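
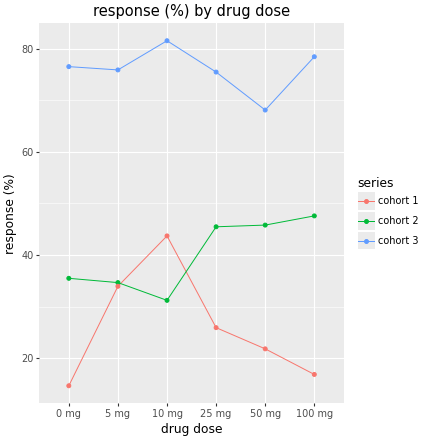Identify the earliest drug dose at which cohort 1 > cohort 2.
10 mg

5 mg: cohort 1 ≈ 30 vs cohort 2 ≈ 30 (not yet); 10 mg: cohort 1 ≈ 40 vs cohort 2 ≈ 30 (first crossover).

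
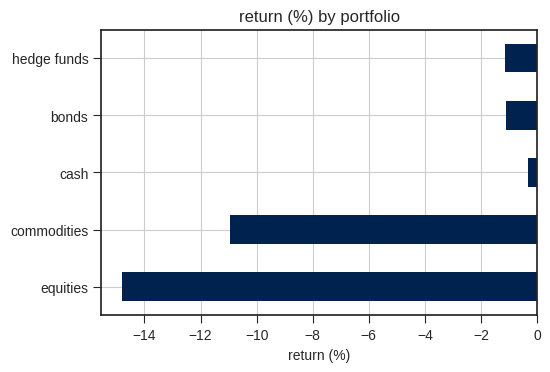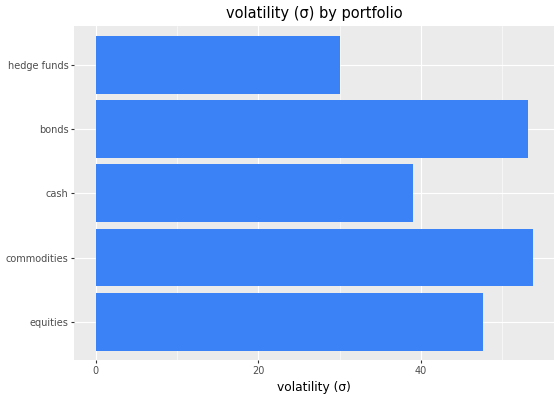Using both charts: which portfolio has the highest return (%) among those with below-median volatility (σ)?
Chart 2 median volatility (σ) ≈ 50; below-median portfolios: cash, hedge funds. Among those, cash has the highest return (%) (≈ 0).

cash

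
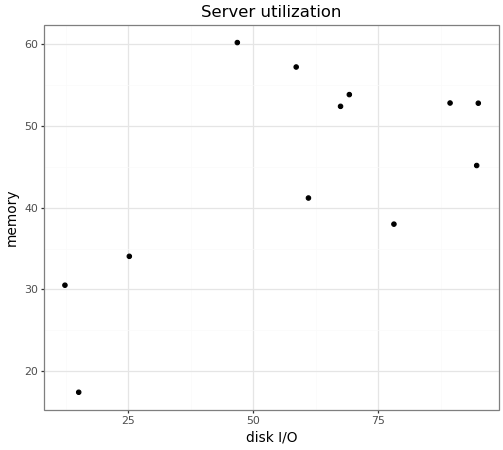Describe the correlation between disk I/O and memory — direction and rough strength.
positive, moderate

Points are positively correlated; moderate (|r| ≈ 0.6).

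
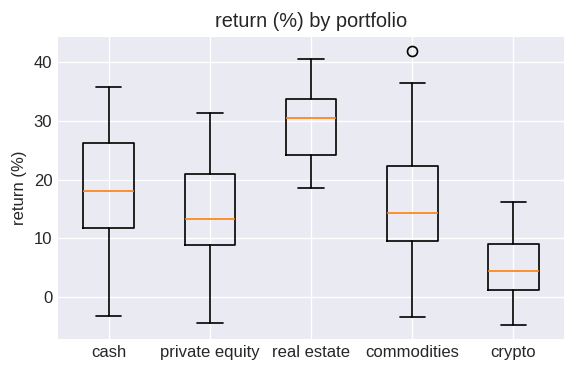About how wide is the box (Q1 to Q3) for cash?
≈ 15

Q3 ≈ 25, Q1 ≈ 10; IQR ≈ 15.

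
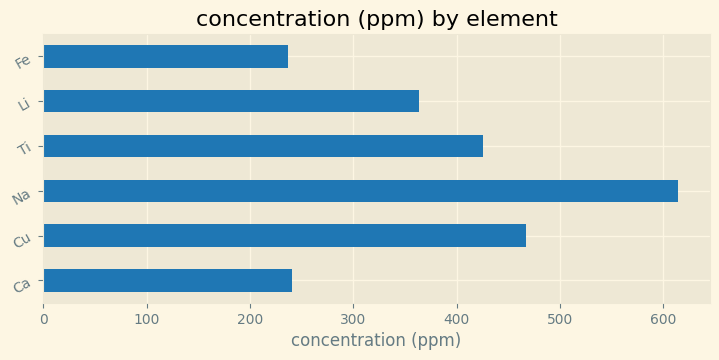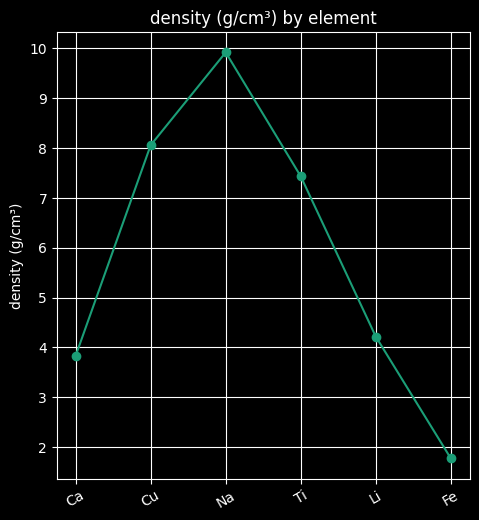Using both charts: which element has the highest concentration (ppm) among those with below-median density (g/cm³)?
Li

Chart 2 median density (g/cm³) ≈ 6; below-median elements: Ca, Li, Fe. Among those, Li has the highest concentration (ppm) (≈ 400).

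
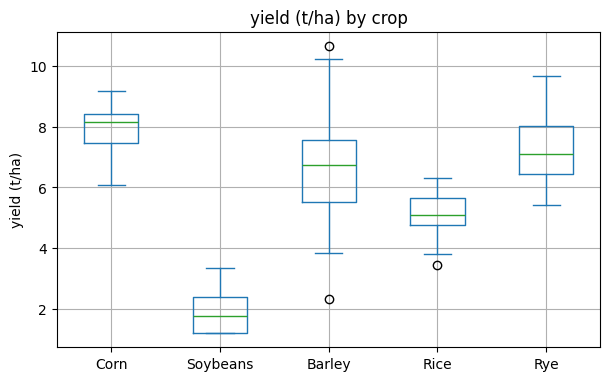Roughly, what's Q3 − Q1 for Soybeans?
≈ 1

Q3 ≈ 2, Q1 ≈ 1; IQR ≈ 1.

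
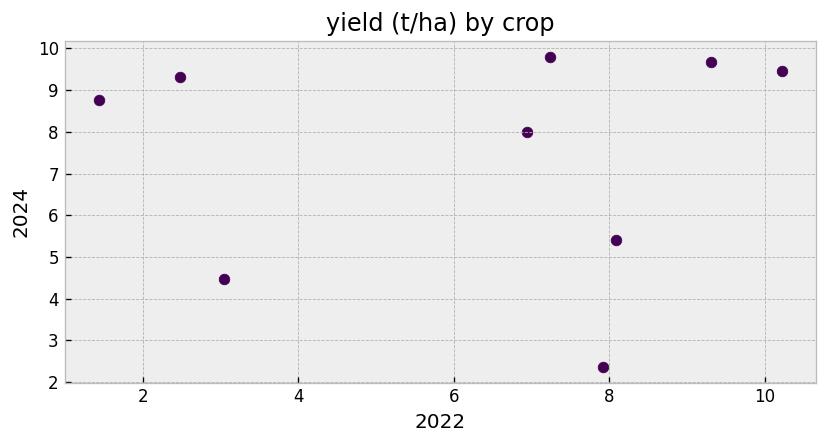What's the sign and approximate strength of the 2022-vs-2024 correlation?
Points are roughly uncorrelated; weak (|r| ≈ 0.0).

no clear correlation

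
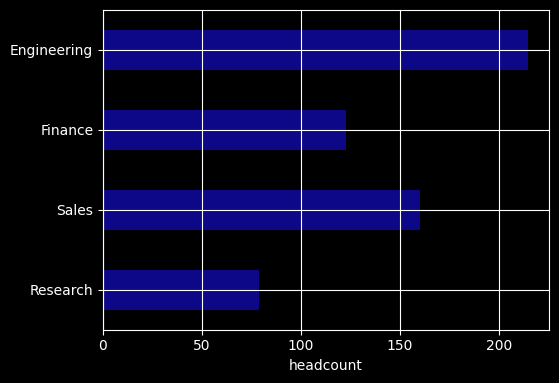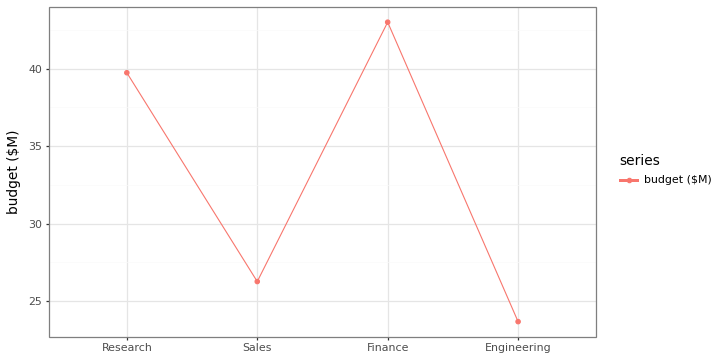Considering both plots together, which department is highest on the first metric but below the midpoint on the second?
Engineering

Chart 2 median budget ($M) ≈ 35; below-median departments: Sales, Engineering. Among those, Engineering has the highest headcount (≈ 220).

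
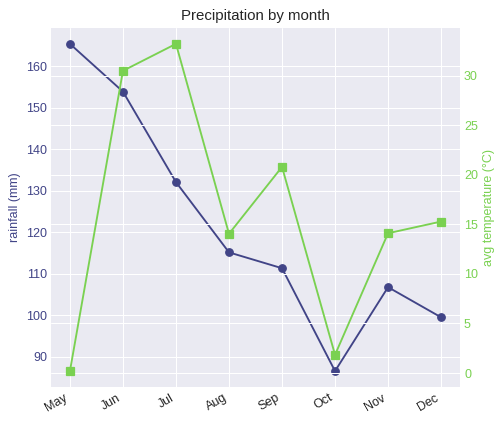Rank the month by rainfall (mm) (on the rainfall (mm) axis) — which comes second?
Jun

Top 3 (on the rainfall (mm) axis): May ≈ 170, Jun ≈ 150, Jul ≈ 130.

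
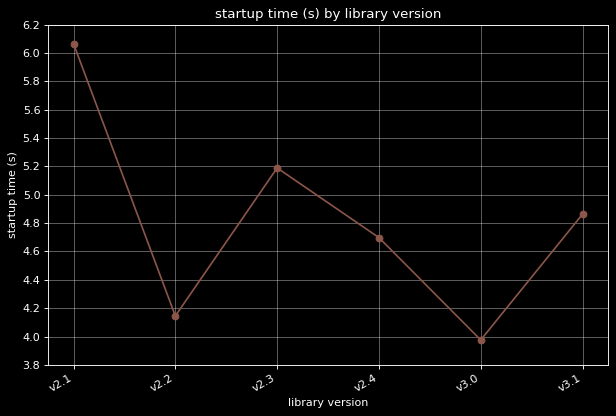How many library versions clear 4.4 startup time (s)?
4

Above 4.4: v2.1, v2.3, v2.4, v3.1.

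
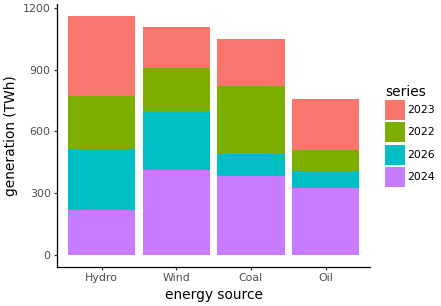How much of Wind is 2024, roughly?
≈ 400

2024 top ≈ 400, bottom ≈ 0; segment ≈ 400.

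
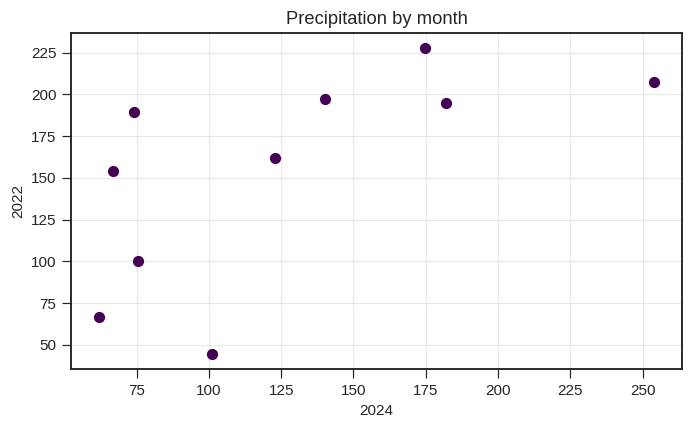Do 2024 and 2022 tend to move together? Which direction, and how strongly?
Points are positively correlated; moderate (|r| ≈ 0.6).

positive, moderate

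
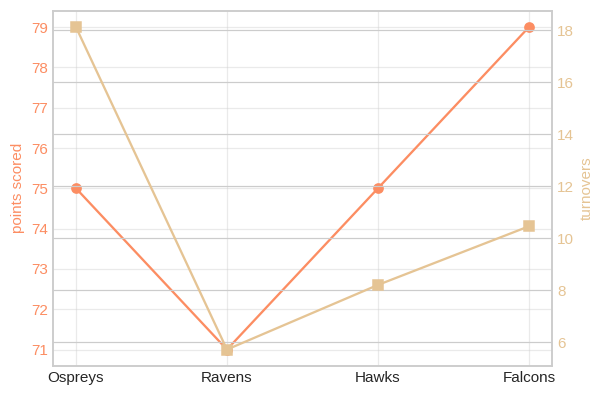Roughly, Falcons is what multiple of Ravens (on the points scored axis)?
≈ 1.11×

Falcons ≈ 79, Ravens ≈ 71; 79/71 ≈ 1.11.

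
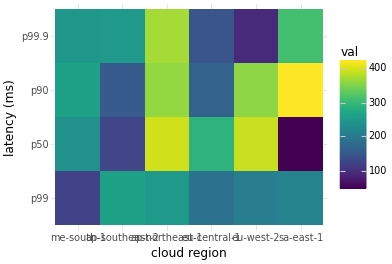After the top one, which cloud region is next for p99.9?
sa-east-1

Top 3 for p99.9: ap-northeast-1 ≈ 350, sa-east-1 ≈ 300, ap-southeast-2 ≈ 250.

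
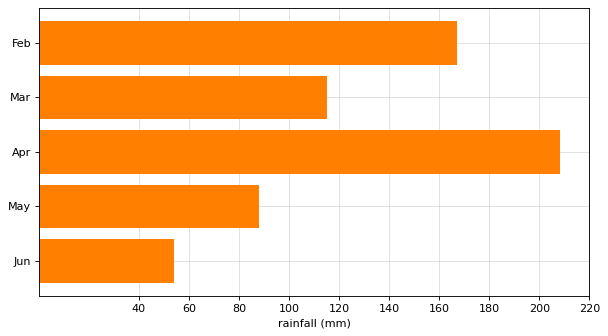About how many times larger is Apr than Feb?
Apr ≈ 200, Feb ≈ 160; 200/160 ≈ 1.25.

≈ 1.25×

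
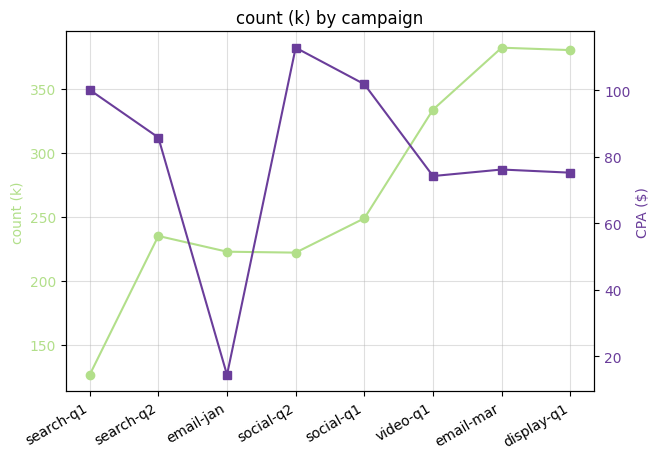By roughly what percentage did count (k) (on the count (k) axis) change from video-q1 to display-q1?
video-q1 ≈ 325, display-q1 ≈ 375; (375 − 325) / 325 ≈ +15.4%.

≈ +15.4%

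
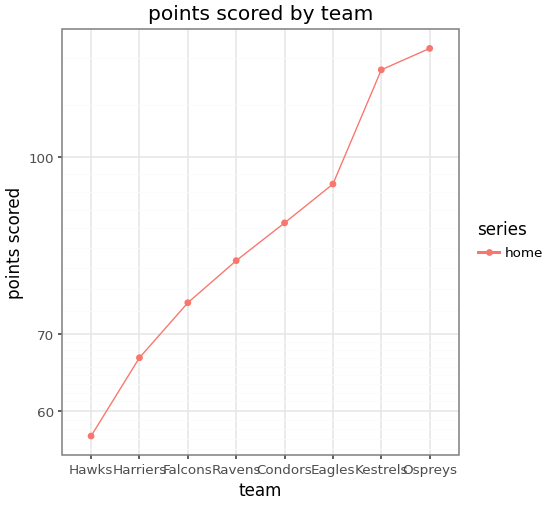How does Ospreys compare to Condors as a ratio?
Ospreys ≈ 120, Condors ≈ 90; 120/90 ≈ 1.33.

≈ 1.33×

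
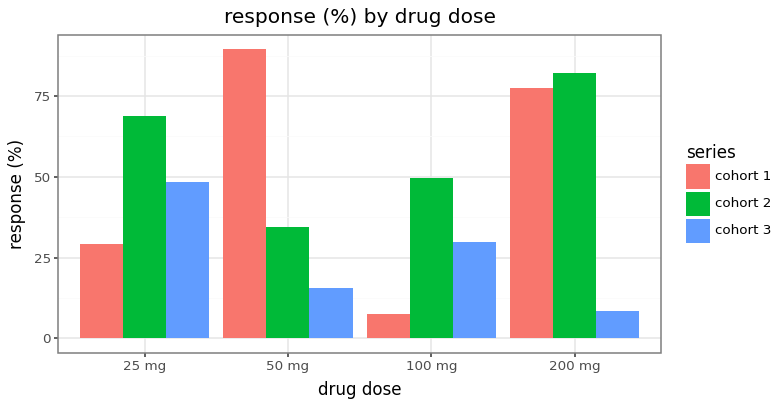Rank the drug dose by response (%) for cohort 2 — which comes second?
Top 3 for cohort 2: 200 mg ≈ 80, 25 mg ≈ 70, 100 mg ≈ 50.

25 mg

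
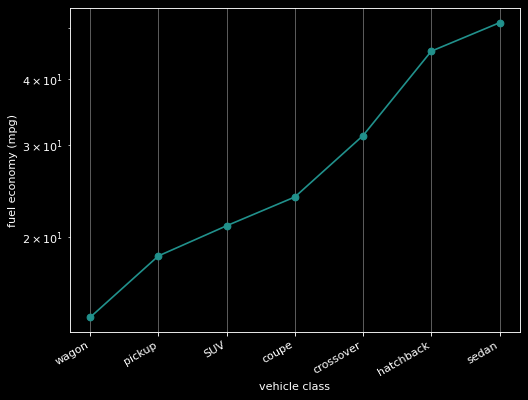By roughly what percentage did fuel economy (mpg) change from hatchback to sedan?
hatchback ≈ 45, sedan ≈ 50; (50 − 45) / 45 ≈ +11.1%.

≈ +11.1%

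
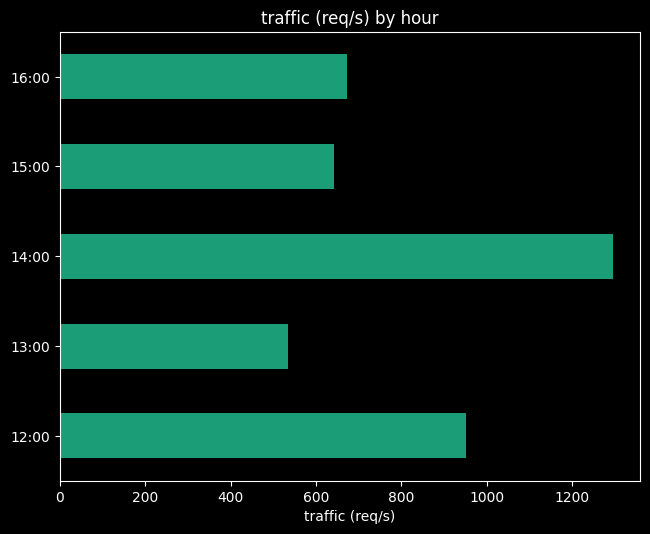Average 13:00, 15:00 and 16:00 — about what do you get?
(600 + 600 + 600) / 3 ≈ 600.

≈ 600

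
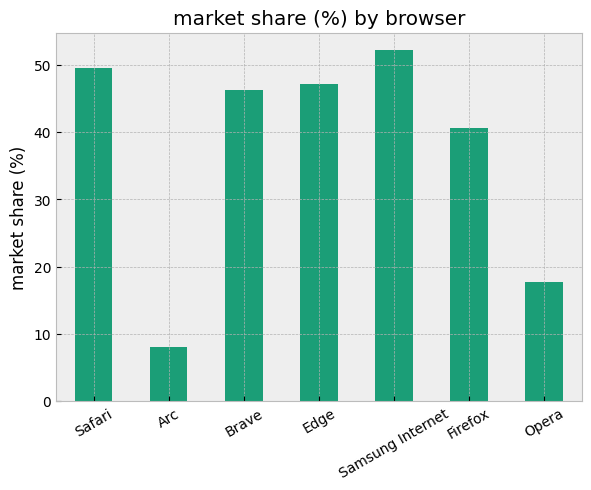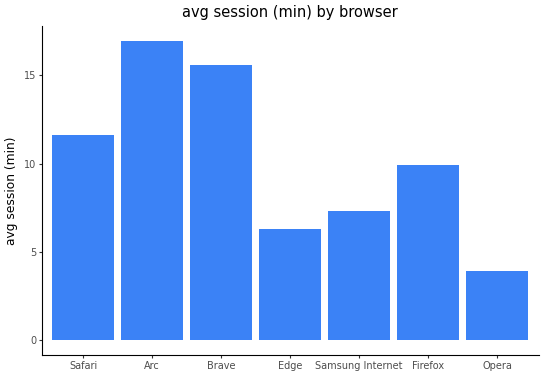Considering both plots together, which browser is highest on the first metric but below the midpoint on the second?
Chart 2 median avg session (min) ≈ 10; below-median browsers: Edge, Samsung Internet, Opera. Among those, Samsung Internet has the highest market share (%) (≈ 50).

Samsung Internet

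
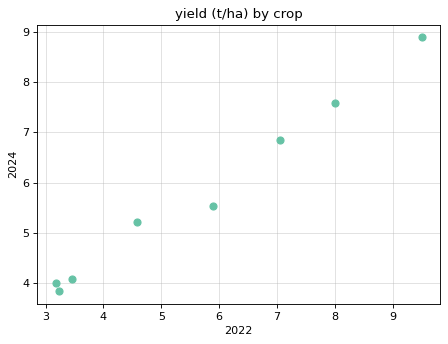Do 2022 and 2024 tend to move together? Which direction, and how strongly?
Points are positively correlated; strong (|r| ≈ 1.0).

positive, strong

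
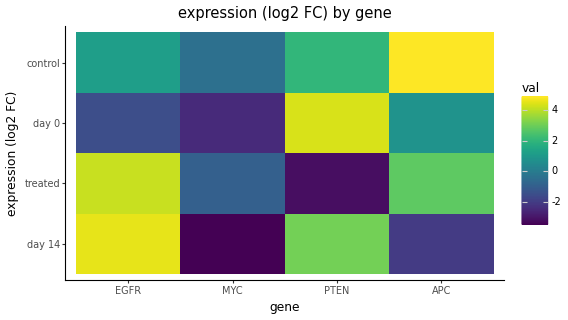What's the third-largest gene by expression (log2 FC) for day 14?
APC

Top 4 for day 14: EGFR ≈ 5, PTEN ≈ 3, APC ≈ -2, MYC ≈ -3.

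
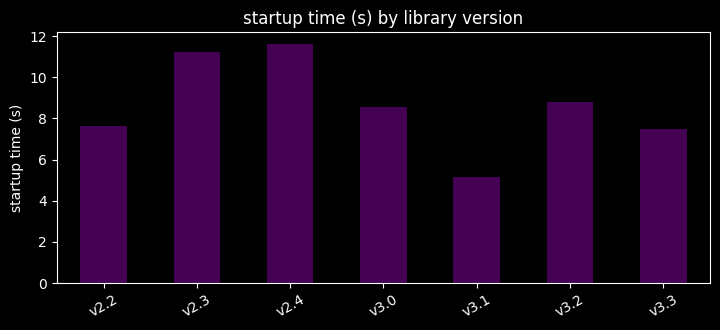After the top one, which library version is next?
v2.3

Top 3: v2.4 ≈ 12, v2.3 ≈ 11, v3.2 ≈ 9.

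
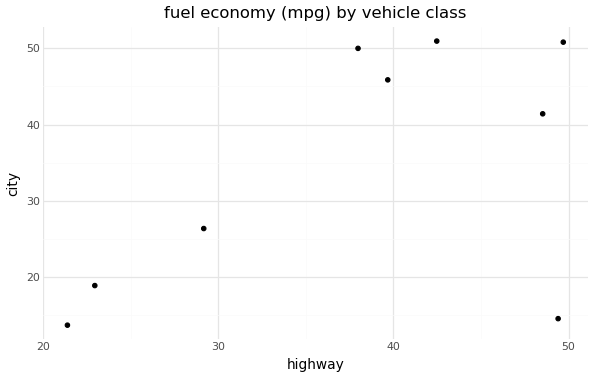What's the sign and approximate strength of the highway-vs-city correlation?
Points are positively correlated; moderate (|r| ≈ 0.5).

positive, moderate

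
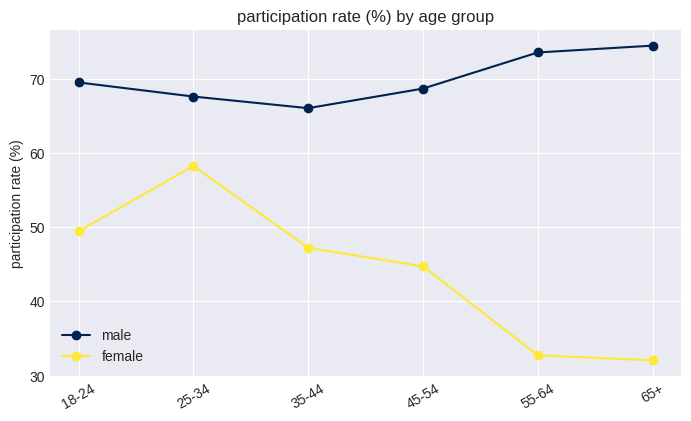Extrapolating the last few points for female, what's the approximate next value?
Last three: 45, 35, 30 → slope ≈ -7.5/step → next ≈ 22.5.

≈ 22.5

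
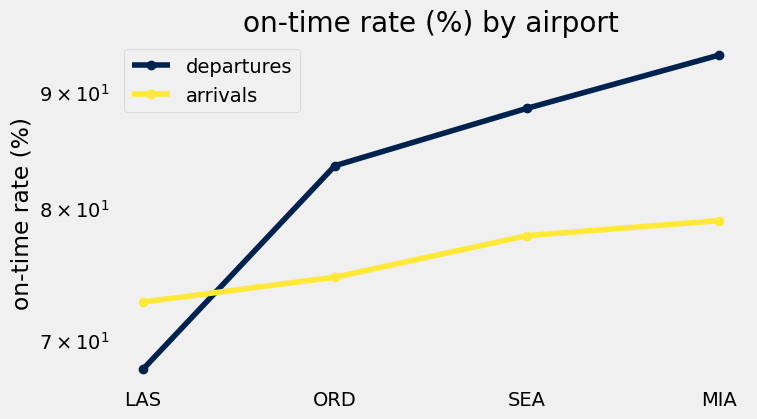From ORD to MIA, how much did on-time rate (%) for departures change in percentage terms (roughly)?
≈ +11.8%

ORD ≈ 85, MIA ≈ 95; (95 − 85) / 85 ≈ +11.8%.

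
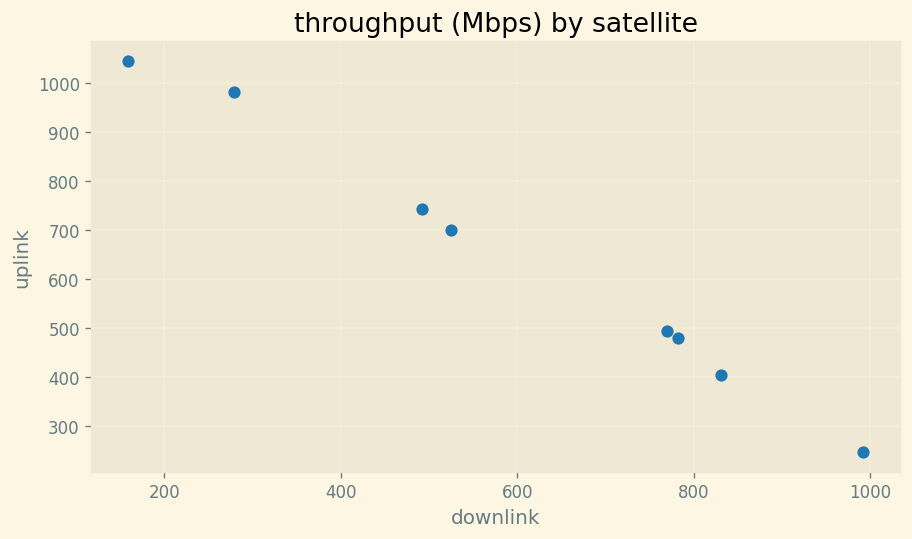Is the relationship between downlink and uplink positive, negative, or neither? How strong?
Points are negatively correlated; strong (|r| ≈ 1.0).

negative, strong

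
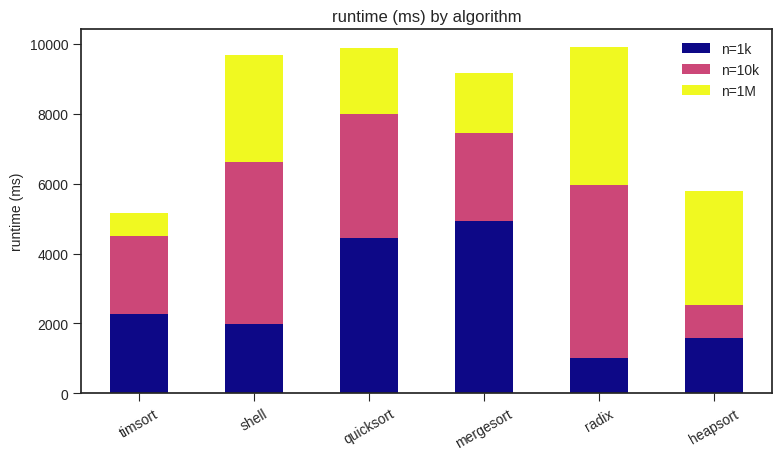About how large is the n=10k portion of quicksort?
n=10k top ≈ 8000, bottom ≈ 4000; segment ≈ 4000.

≈ 4000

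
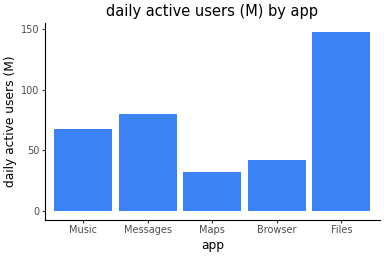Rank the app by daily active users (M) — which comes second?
Messages

Top 3: Files ≈ 140, Messages ≈ 80, Music ≈ 60.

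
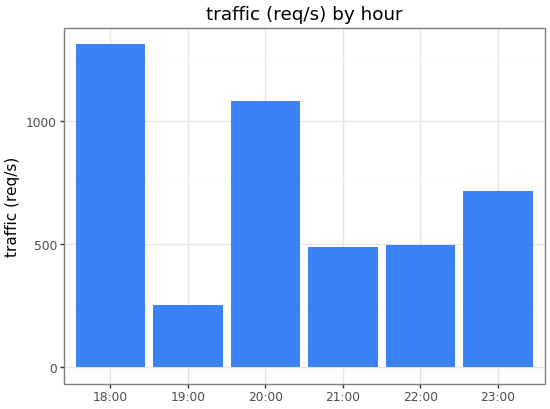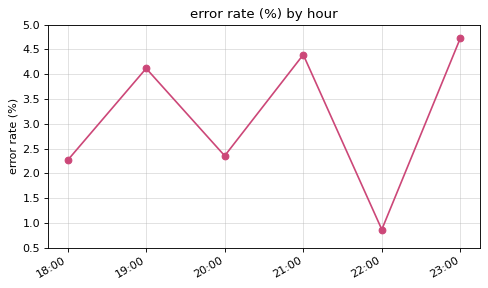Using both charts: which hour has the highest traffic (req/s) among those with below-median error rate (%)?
18:00

Chart 2 median error rate (%) ≈ 3; below-median hours: 18:00, 20:00, 22:00. Among those, 18:00 has the highest traffic (req/s) (≈ 1400).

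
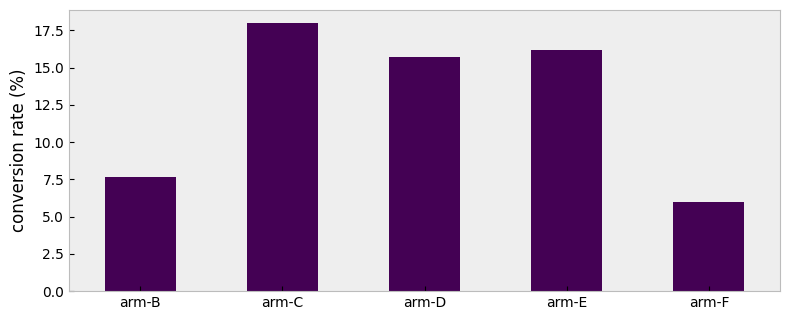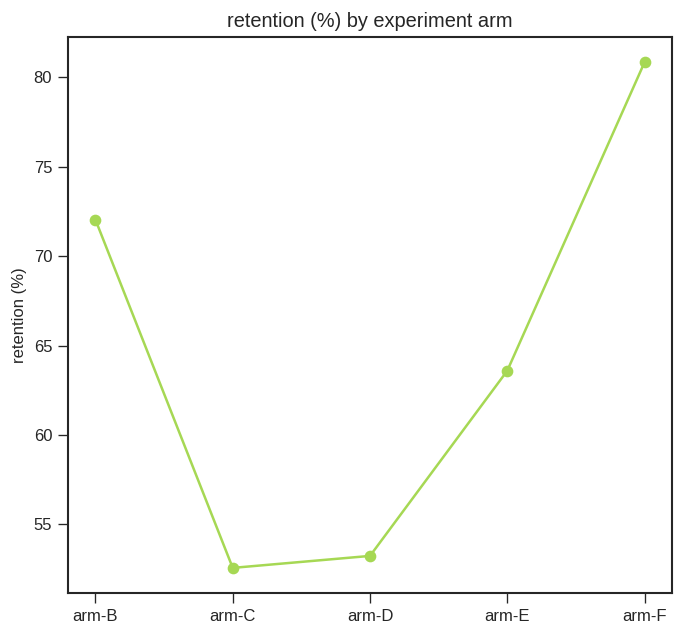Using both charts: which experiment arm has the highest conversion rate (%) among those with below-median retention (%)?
arm-C

Chart 2 median retention (%) ≈ 60; below-median experiment arms: arm-C, arm-D. Among those, arm-C has the highest conversion rate (%) (≈ 18).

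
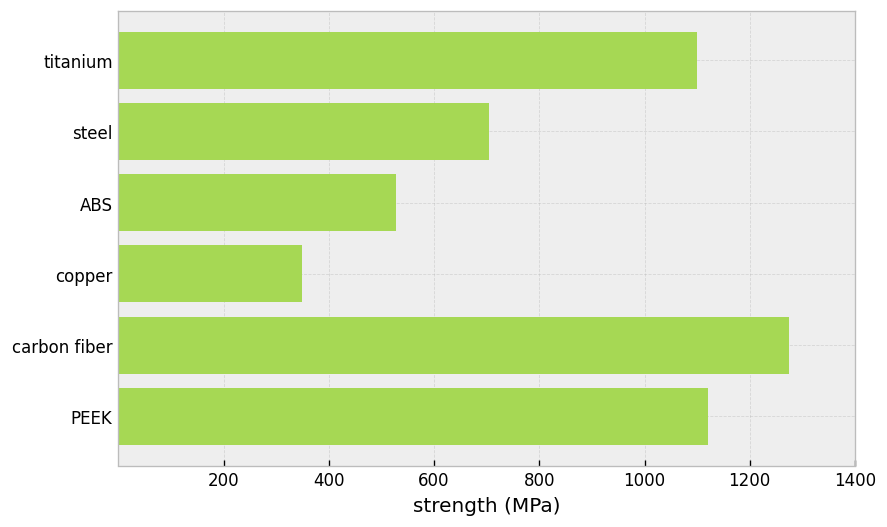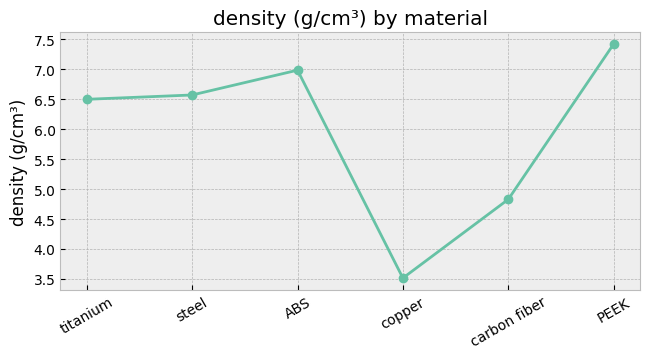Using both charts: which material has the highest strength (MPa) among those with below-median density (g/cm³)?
Chart 2 median density (g/cm³) ≈ 7; below-median materials: titanium, copper, carbon fiber. Among those, carbon fiber has the highest strength (MPa) (≈ 1200).

carbon fiber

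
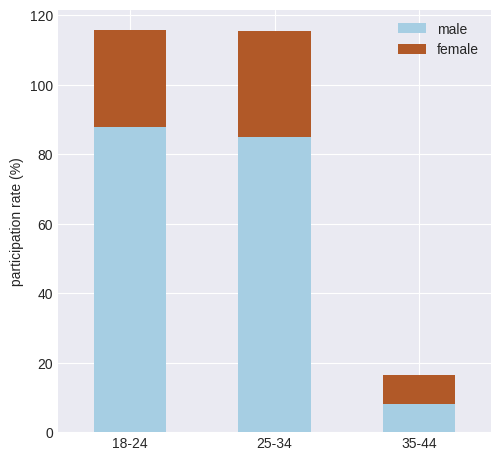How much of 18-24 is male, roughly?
male top ≈ 90, bottom ≈ 0; segment ≈ 90.

≈ 90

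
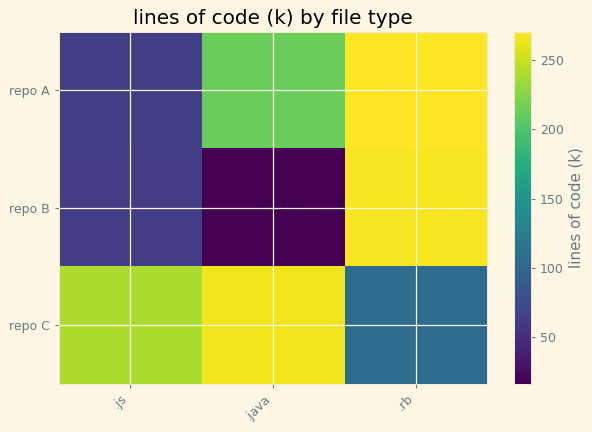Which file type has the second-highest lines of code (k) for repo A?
Top 3 for repo A: .rb ≈ 275, .java ≈ 225, .js ≈ 75.

.java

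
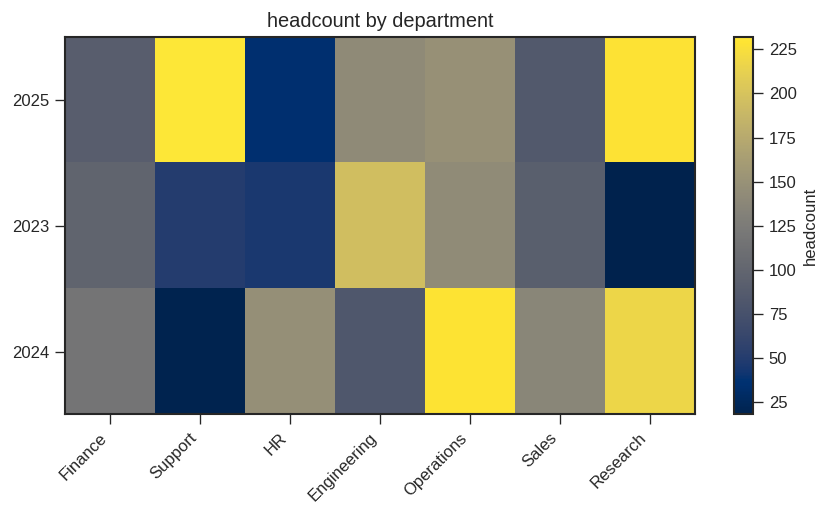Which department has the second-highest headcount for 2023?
Top 3 for 2023: Engineering ≈ 200, Operations ≈ 140, Finance ≈ 100.

Operations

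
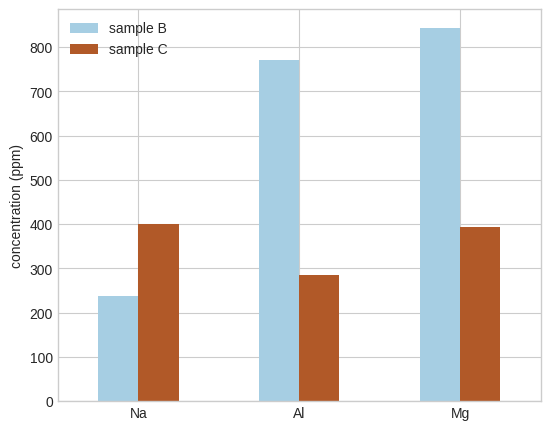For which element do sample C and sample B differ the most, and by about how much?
Al, ≈ 500 ppm

Al: sample C ≈ 300, sample B ≈ 800 → gap ≈ 500. Next-largest (Mg) is only ≈ 400.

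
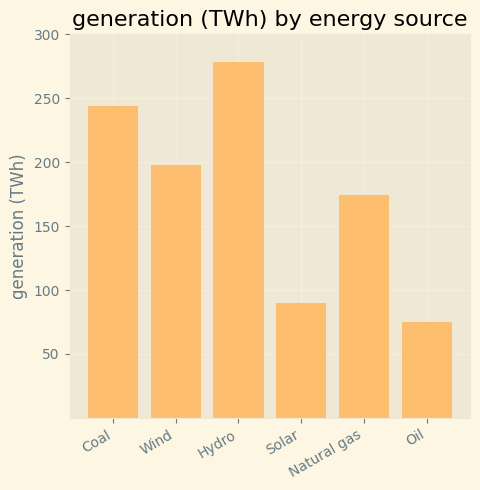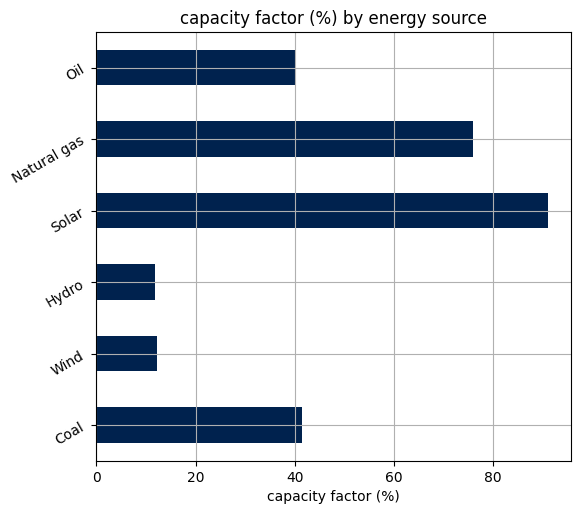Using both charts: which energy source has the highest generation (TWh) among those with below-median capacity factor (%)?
Chart 2 median capacity factor (%) ≈ 40; below-median energy sources: Wind, Hydro, Oil. Among those, Hydro has the highest generation (TWh) (≈ 300).

Hydro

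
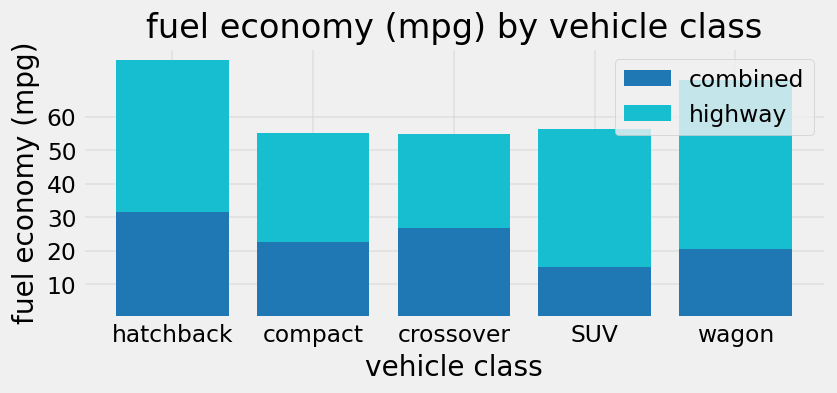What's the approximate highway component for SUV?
highway top ≈ 60, bottom ≈ 20; segment ≈ 40.

≈ 40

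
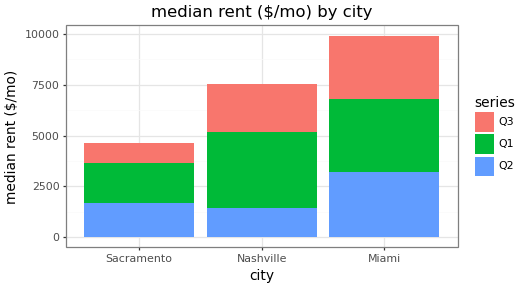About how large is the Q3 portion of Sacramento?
≈ 1000

Q3 top ≈ 5000, bottom ≈ 4000; segment ≈ 1000.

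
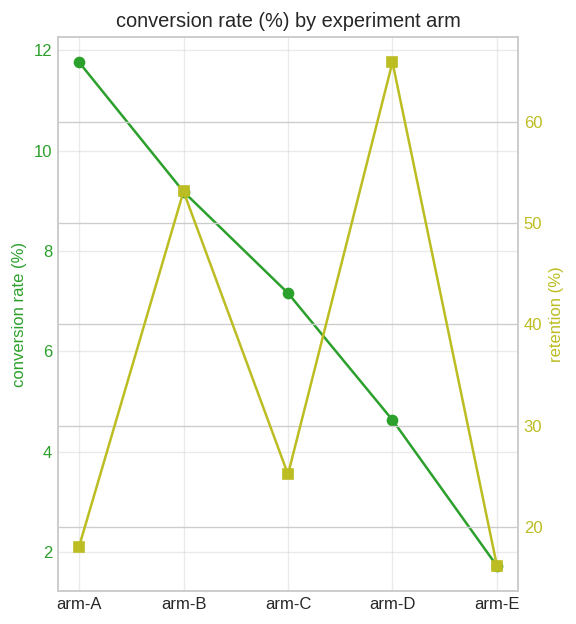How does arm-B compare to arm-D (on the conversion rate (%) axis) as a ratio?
arm-B ≈ 9, arm-D ≈ 5; 9/5 ≈ 1.8.

≈ 1.8×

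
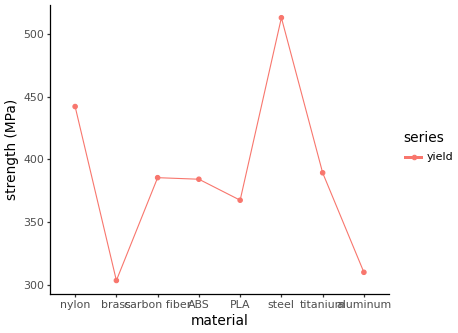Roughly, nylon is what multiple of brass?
nylon ≈ 440, brass ≈ 300; 440/300 ≈ 1.47.

≈ 1.47×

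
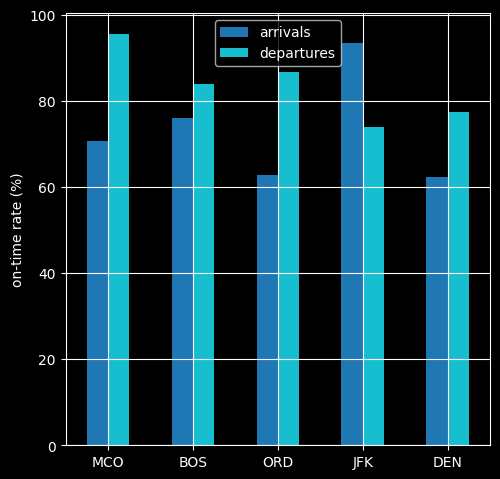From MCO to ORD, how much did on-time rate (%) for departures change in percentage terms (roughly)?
MCO ≈ 100, ORD ≈ 90; (90 − 100) / 100 ≈ -10%.

≈ -10%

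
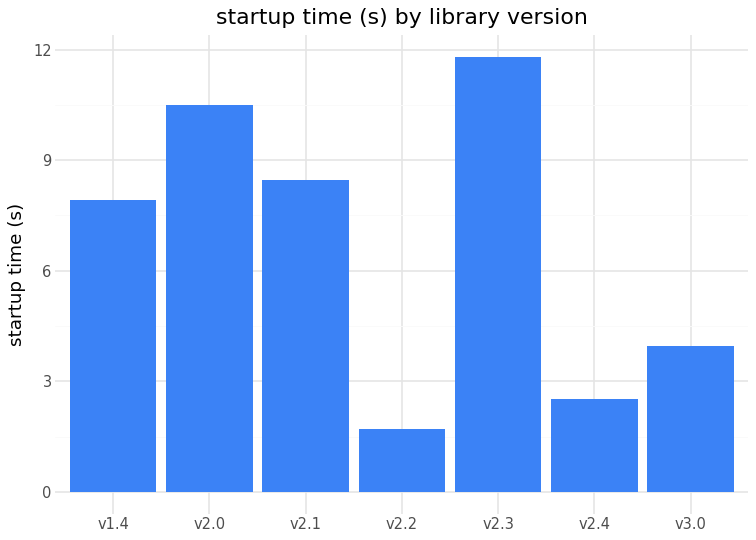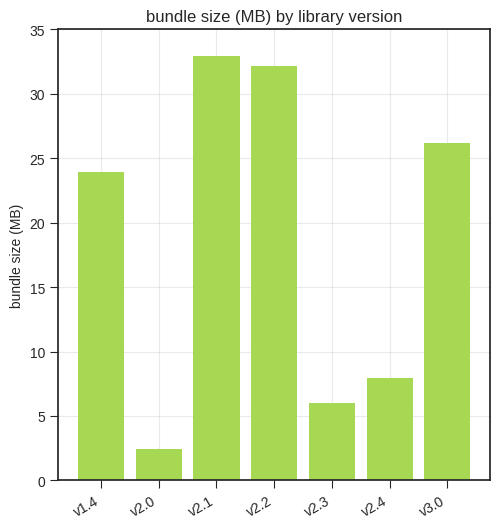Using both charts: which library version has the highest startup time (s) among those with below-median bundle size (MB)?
v2.3

Chart 2 median bundle size (MB) ≈ 25; below-median library versions: v2.0, v2.3, v2.4. Among those, v2.3 has the highest startup time (s) (≈ 12).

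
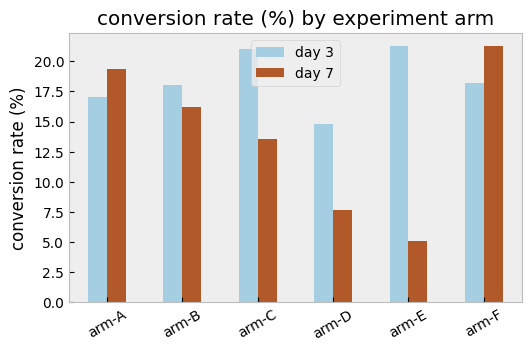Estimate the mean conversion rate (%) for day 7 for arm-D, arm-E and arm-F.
(8 + 6 + 22) / 3 ≈ 12.

≈ 12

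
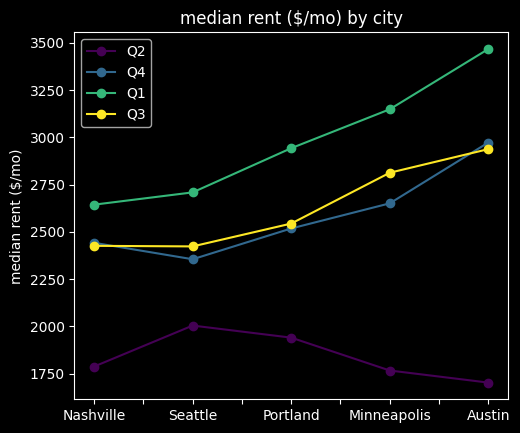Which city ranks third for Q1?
Top 4 for Q1: Austin ≈ 3400, Minneapolis ≈ 3200, Portland ≈ 3000, Seattle ≈ 2800.

Portland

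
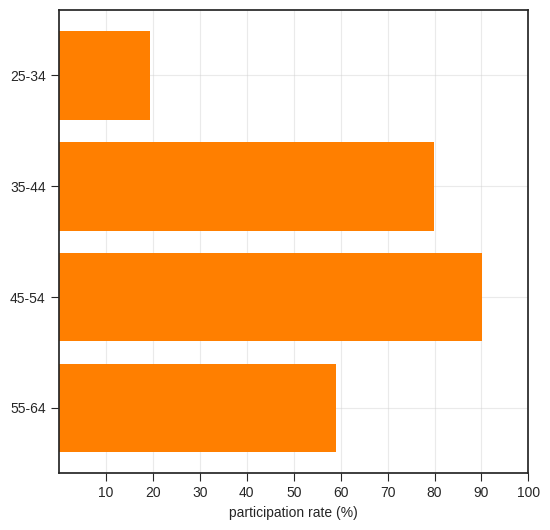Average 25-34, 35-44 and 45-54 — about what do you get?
(20 + 80 + 90) / 3 ≈ 63.

≈ 63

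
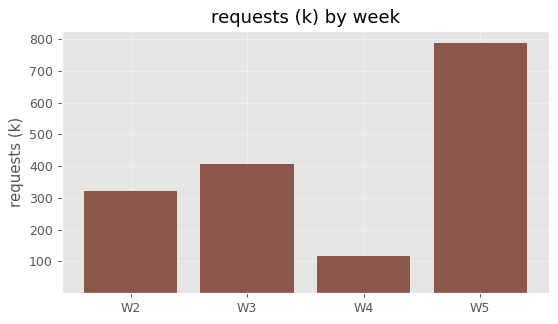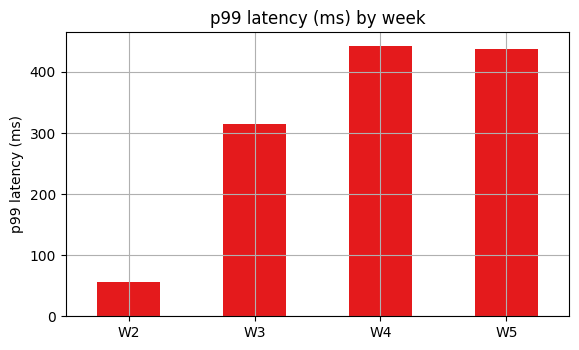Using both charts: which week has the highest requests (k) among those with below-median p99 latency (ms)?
W3

Chart 2 median p99 latency (ms) ≈ 400; below-median weeks: W2, W3. Among those, W3 has the highest requests (k) (≈ 400).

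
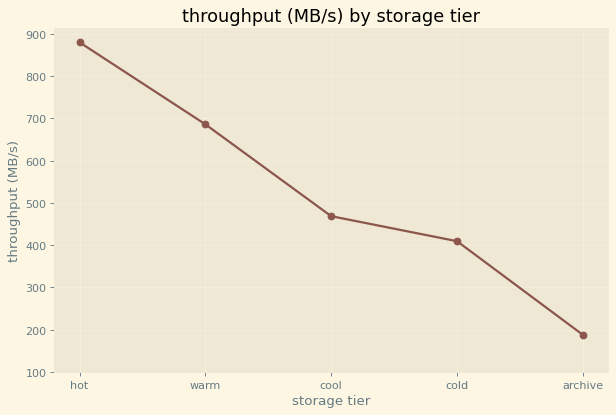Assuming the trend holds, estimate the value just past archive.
Last three: 500, 400, 200 → slope ≈ -150/step → next ≈ 50.

≈ 50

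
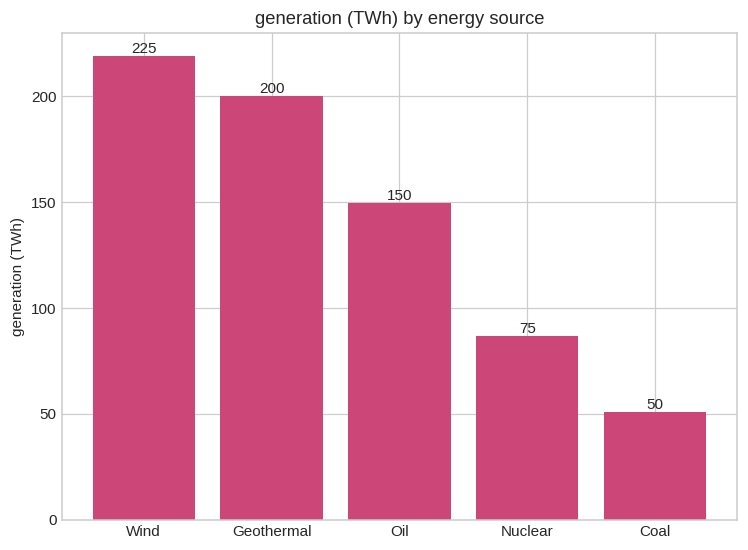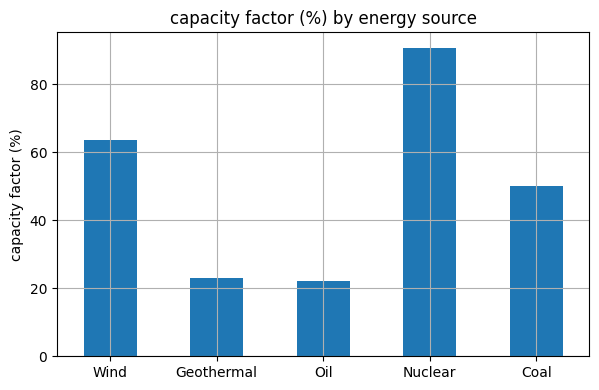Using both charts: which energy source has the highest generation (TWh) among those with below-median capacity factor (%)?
Chart 2 median capacity factor (%) ≈ 50; below-median energy sources: Geothermal, Oil. Among those, Geothermal has the highest generation (TWh) (≈ 200).

Geothermal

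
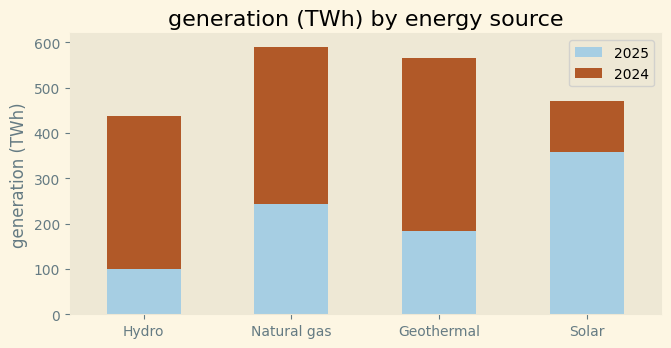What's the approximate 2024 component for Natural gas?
≈ 350

2024 top ≈ 600, bottom ≈ 250; segment ≈ 350.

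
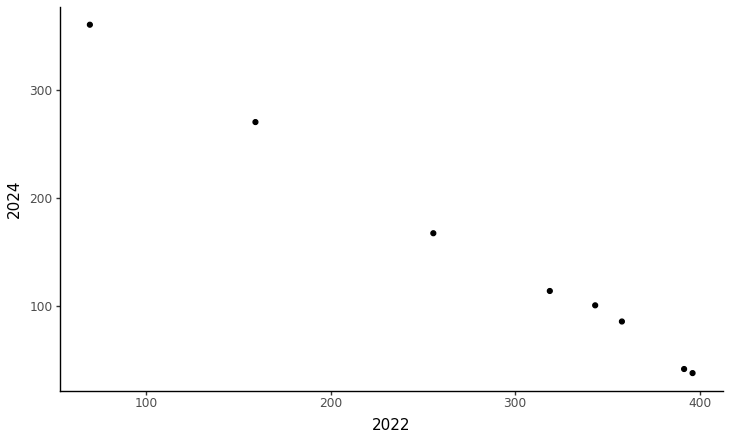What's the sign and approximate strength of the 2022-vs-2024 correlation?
negative, strong

Points are negatively correlated; strong (|r| ≈ 1.0).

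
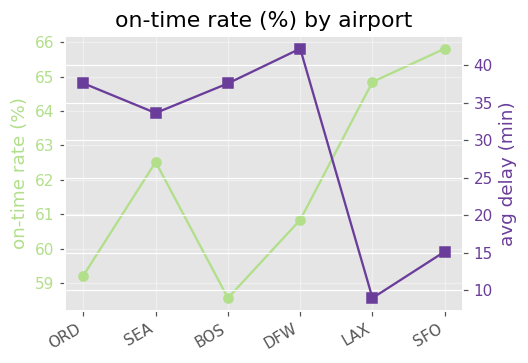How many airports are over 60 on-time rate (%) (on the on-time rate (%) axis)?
Above 60: SEA, DFW, LAX, SFO.

4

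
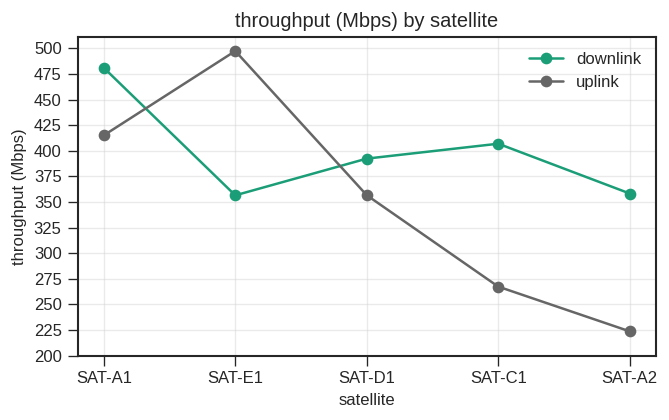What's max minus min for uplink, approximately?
Max SAT-E1 ≈ 500, min SAT-A2 ≈ 225; range ≈ 275.

≈ 275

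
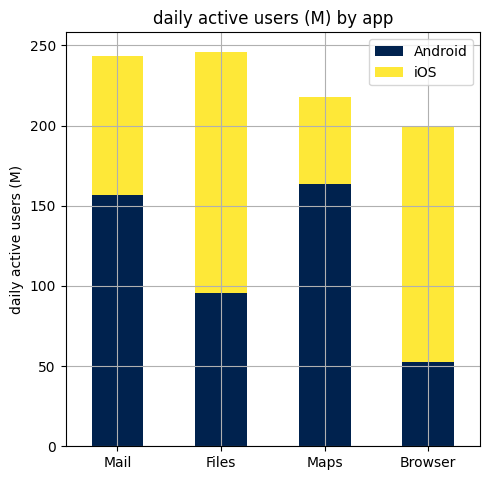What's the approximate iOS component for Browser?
≈ 150

iOS top ≈ 200, bottom ≈ 50; segment ≈ 150.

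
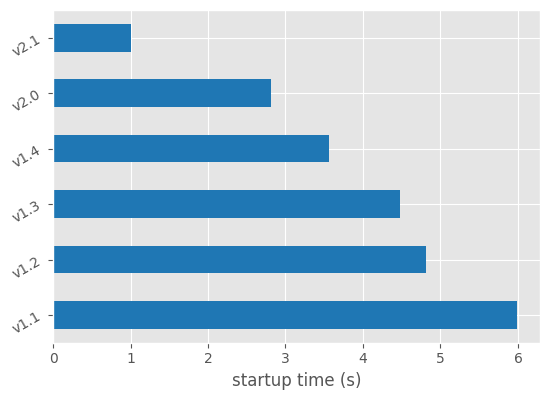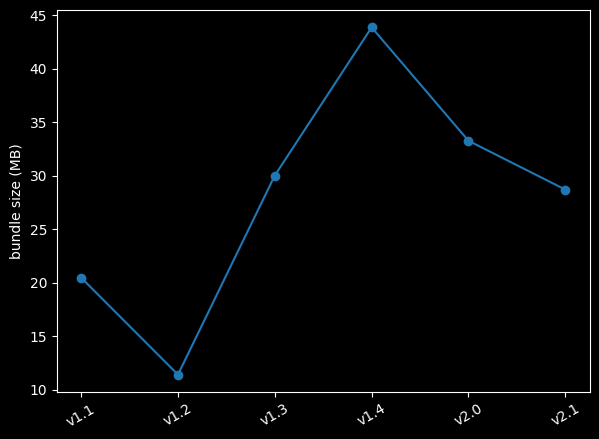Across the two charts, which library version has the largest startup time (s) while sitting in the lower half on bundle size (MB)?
v1.1

Chart 2 median bundle size (MB) ≈ 30; below-median library versions: v1.1, v1.2, v2.1. Among those, v1.1 has the highest startup time (s) (≈ 6).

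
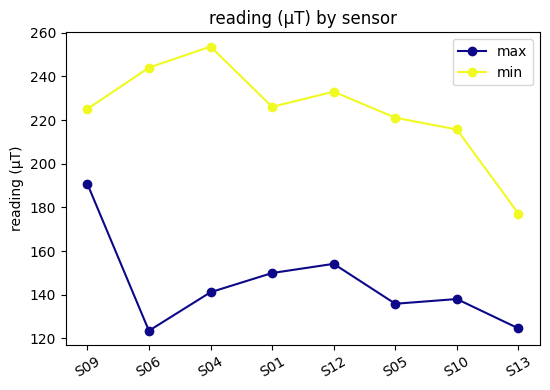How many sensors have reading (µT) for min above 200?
7

Above 200: S09, S06, S04, S01, S12, S05, S10.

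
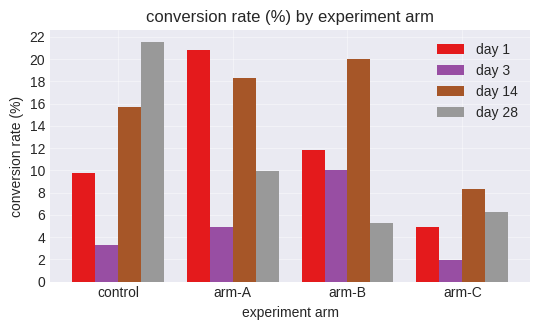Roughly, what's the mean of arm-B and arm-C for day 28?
≈ 6

(6 + 6) / 2 ≈ 6.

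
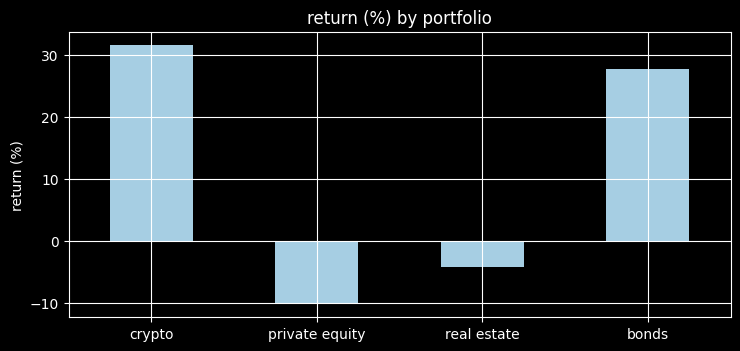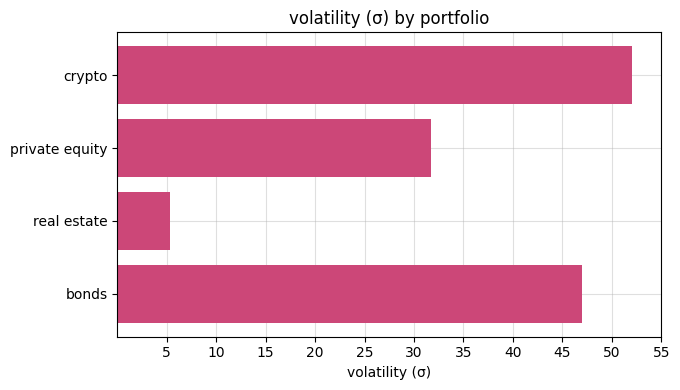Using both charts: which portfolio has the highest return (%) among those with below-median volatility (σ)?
real estate

Chart 2 median volatility (σ) ≈ 40; below-median portfolios: private equity, real estate. Among those, real estate has the highest return (%) (≈ -5).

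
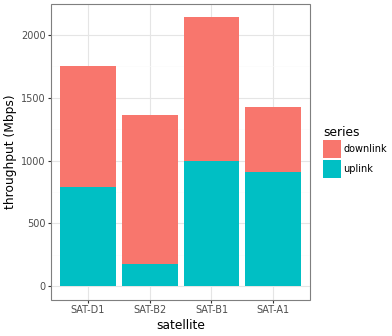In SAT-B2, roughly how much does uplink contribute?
≈ 200

uplink top ≈ 200, bottom ≈ 0; segment ≈ 200.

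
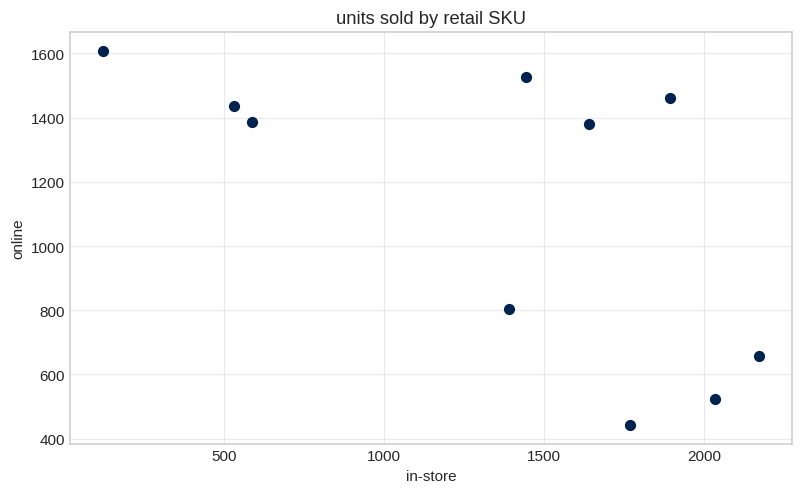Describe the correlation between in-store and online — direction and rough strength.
negative, moderate

Points are negatively correlated; moderate (|r| ≈ 0.6).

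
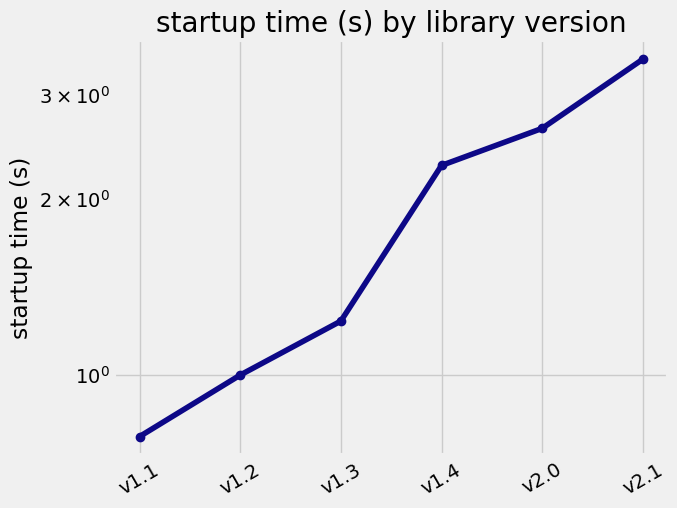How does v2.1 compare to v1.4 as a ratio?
v2.1 ≈ 3.5, v1.4 ≈ 2.5; 3.5/2.5 ≈ 1.4.

≈ 1.4×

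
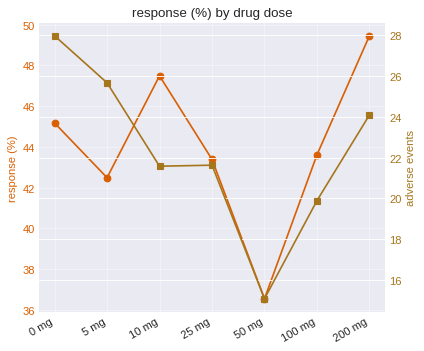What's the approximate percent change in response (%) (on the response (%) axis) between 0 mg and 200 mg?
0 mg ≈ 46, 200 mg ≈ 50; (50 − 46) / 46 ≈ +8.7%.

≈ +8.7%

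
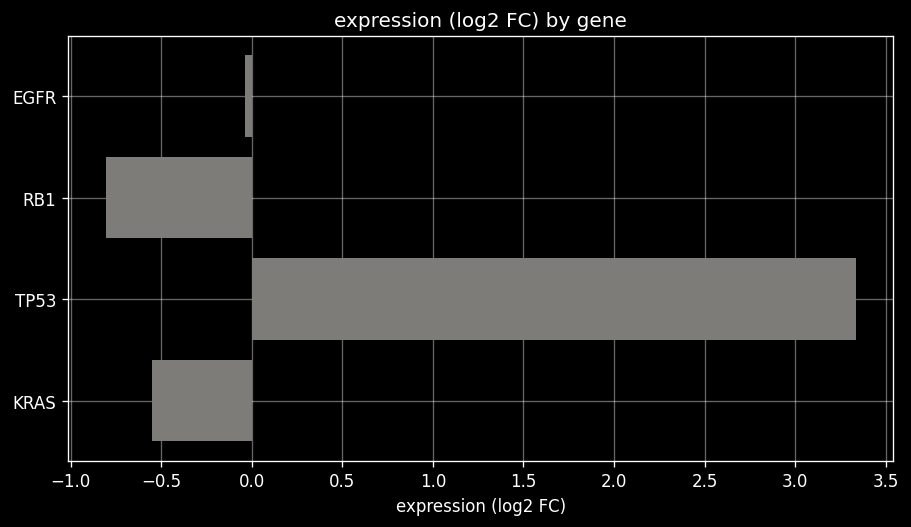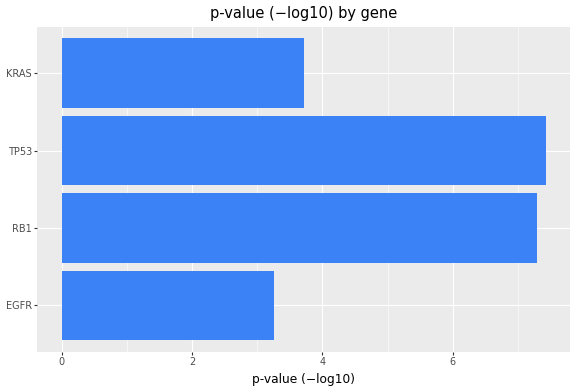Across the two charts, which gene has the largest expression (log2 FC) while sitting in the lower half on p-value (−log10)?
EGFR

Chart 2 median p-value (−log10) ≈ 6; below-median genes: EGFR, KRAS. Among those, EGFR has the highest expression (log2 FC) (≈ 0).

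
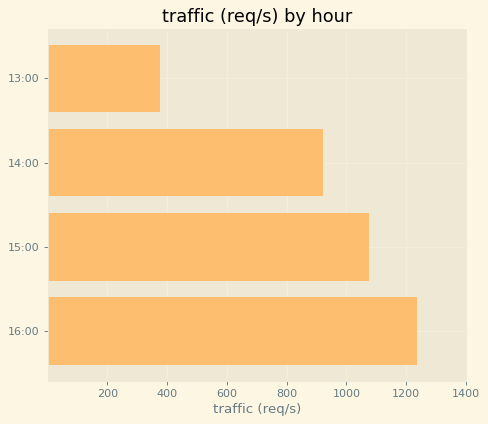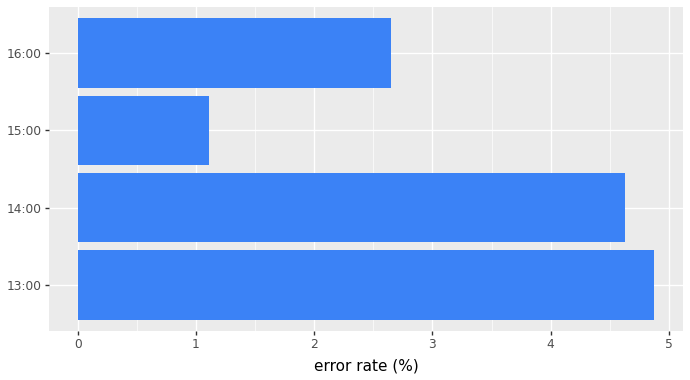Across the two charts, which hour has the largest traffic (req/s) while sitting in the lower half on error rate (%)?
16:00

Chart 2 median error rate (%) ≈ 3.5; below-median hours: 15:00, 16:00. Among those, 16:00 has the highest traffic (req/s) (≈ 1200).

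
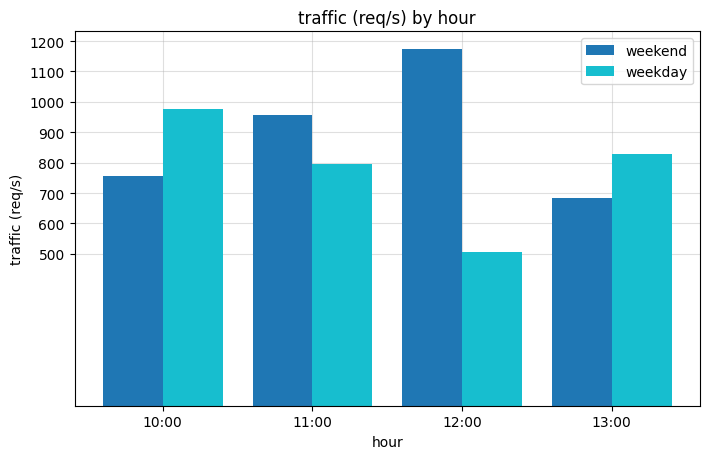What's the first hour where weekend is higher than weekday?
11:00

10:00: weekend ≈ 800 vs weekday ≈ 1000 (not yet); 11:00: weekend ≈ 1000 vs weekday ≈ 800 (first crossover).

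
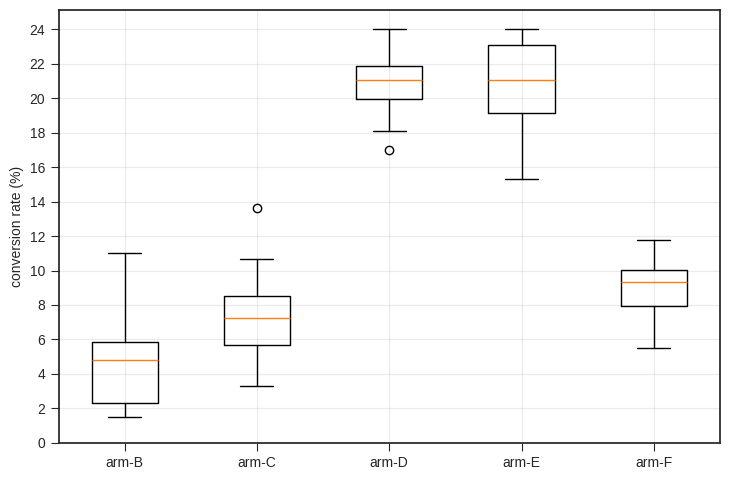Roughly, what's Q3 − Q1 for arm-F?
≈ 2

Q3 ≈ 10, Q1 ≈ 8; IQR ≈ 2.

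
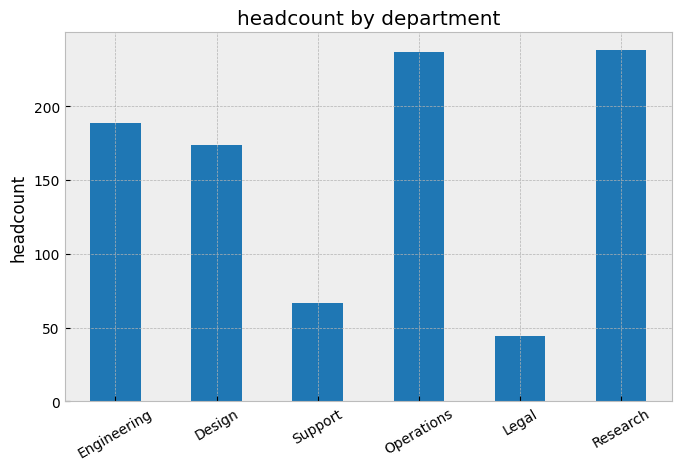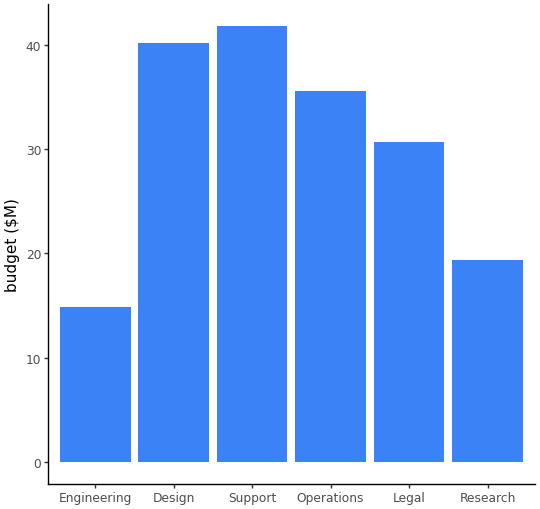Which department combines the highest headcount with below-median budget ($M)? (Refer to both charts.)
Research

Chart 2 median budget ($M) ≈ 35; below-median departments: Engineering, Legal, Research. Among those, Research has the highest headcount (≈ 250).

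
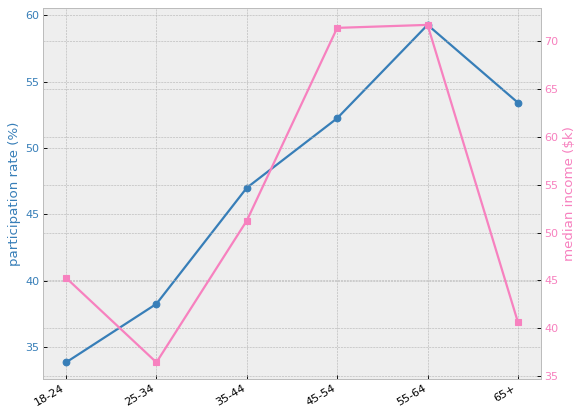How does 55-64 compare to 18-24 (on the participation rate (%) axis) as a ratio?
≈ 1.71×

55-64 ≈ 60, 18-24 ≈ 35; 60/35 ≈ 1.71.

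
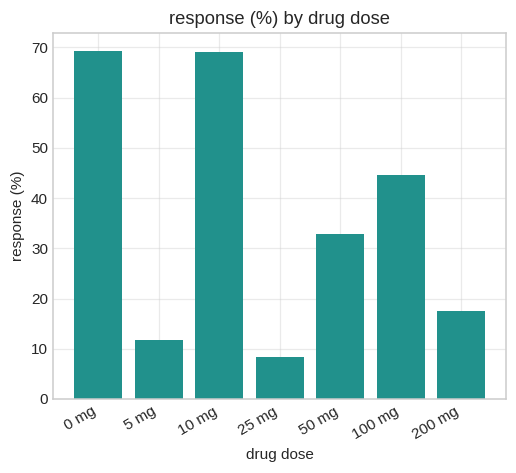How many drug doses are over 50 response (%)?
Above 50: 0 mg, 10 mg.

2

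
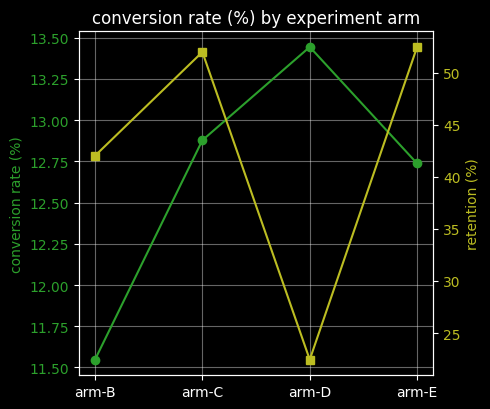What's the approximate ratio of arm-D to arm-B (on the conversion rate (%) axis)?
≈ 1.16×

arm-D ≈ 13.4, arm-B ≈ 11.6; 13.4/11.6 ≈ 1.16.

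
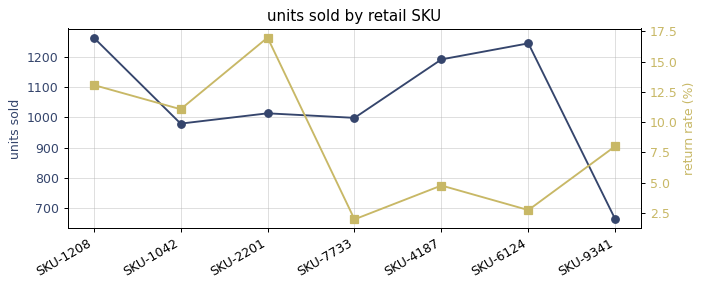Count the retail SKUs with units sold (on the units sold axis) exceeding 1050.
3

Above 1050: SKU-1208, SKU-4187, SKU-6124.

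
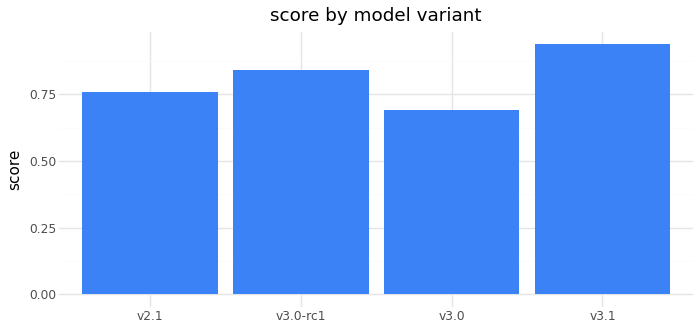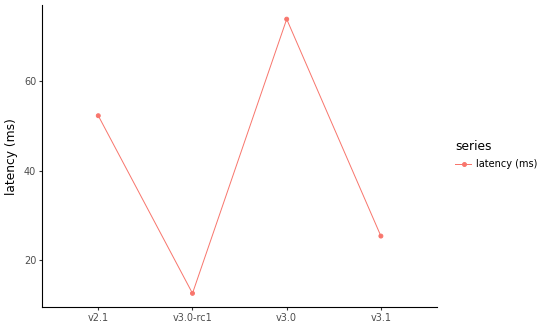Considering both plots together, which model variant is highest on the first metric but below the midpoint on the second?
v3.1

Chart 2 median latency (ms) ≈ 40; below-median model variants: v3.0-rc1, v3.1. Among those, v3.1 has the highest score (≈ 0.9).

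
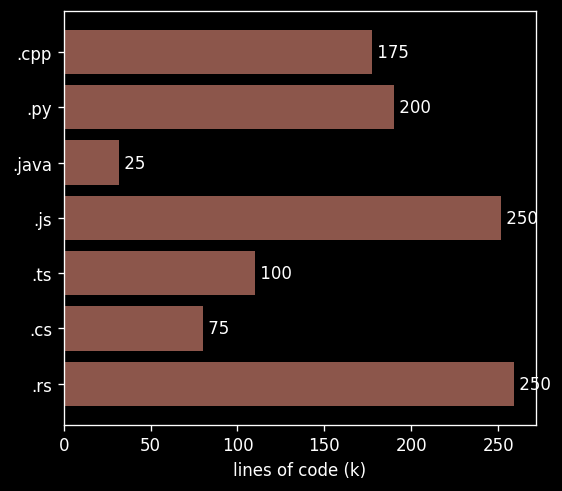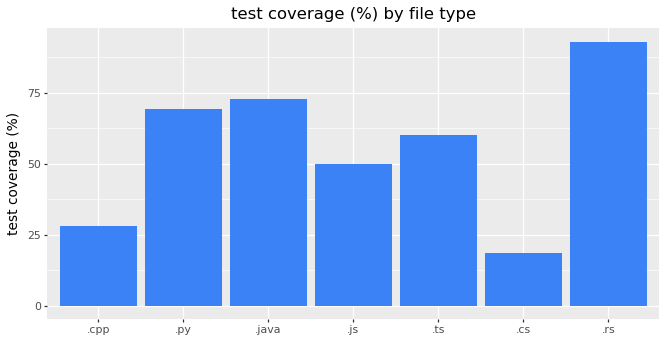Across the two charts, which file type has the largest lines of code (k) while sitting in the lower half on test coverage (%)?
Chart 2 median test coverage (%) ≈ 60; below-median file types: .cpp, .js, .cs. Among those, .js has the highest lines of code (k) (≈ 250).

.js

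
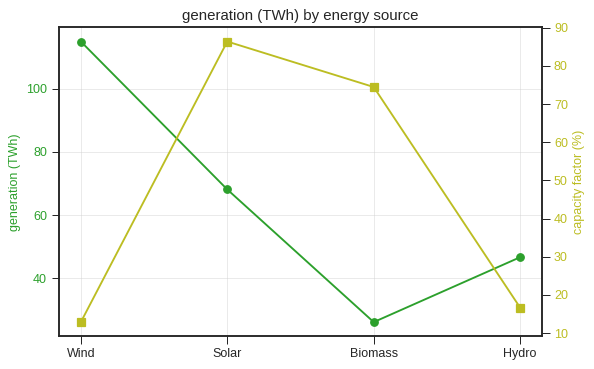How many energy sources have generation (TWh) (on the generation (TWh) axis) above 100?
1

Above 100: Wind.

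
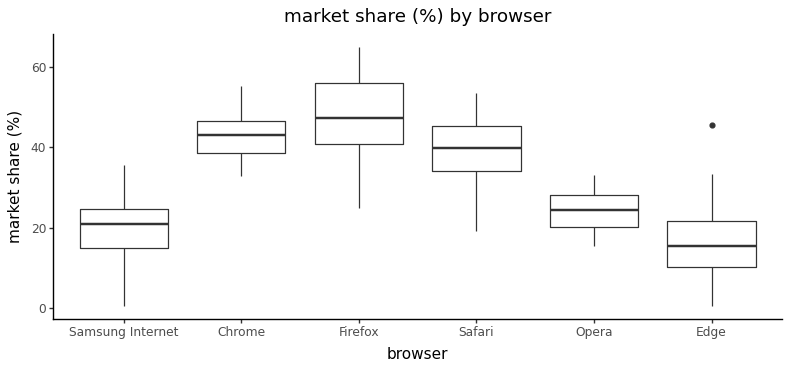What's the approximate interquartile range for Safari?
≈ 10

Q3 ≈ 45, Q1 ≈ 35; IQR ≈ 10.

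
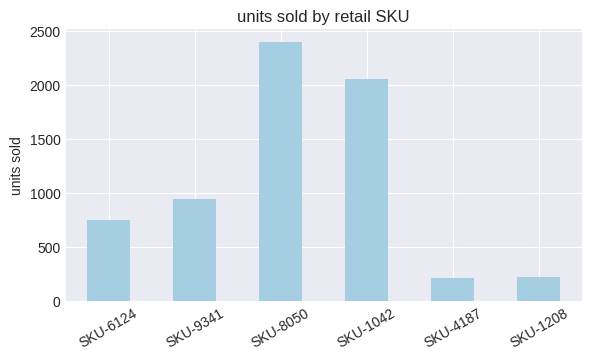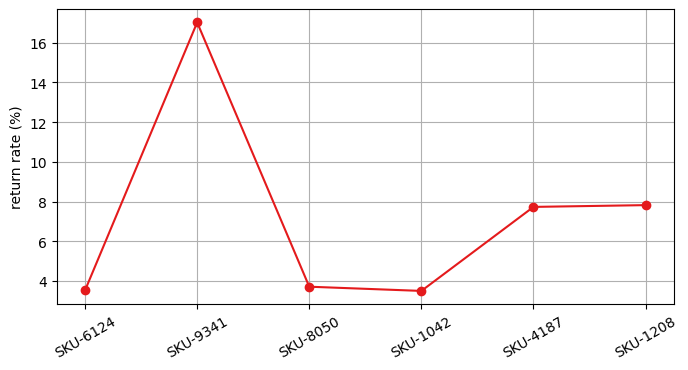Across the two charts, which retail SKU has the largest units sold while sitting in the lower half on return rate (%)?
SKU-8050

Chart 2 median return rate (%) ≈ 6; below-median retail SKUs: SKU-6124, SKU-8050, SKU-1042. Among those, SKU-8050 has the highest units sold (≈ 2500).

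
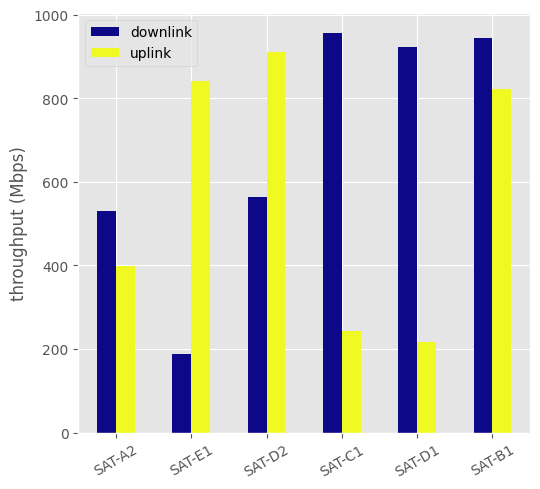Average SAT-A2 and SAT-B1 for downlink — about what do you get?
(500 + 900) / 2 ≈ 700.

≈ 700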